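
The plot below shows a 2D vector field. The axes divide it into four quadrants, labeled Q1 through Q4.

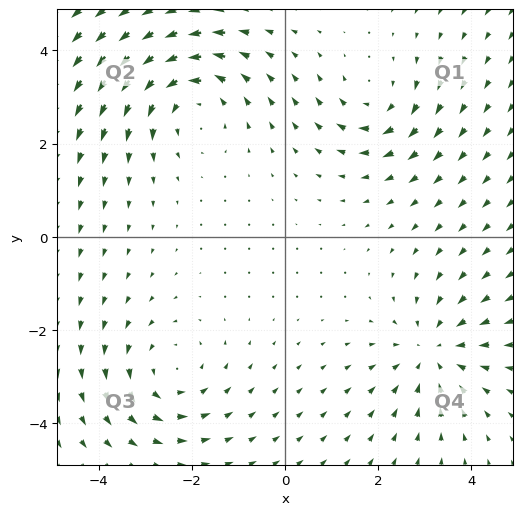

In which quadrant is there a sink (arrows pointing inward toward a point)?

The sink sits at approximately (3.2, -2.5), which lies in quadrant Q4. The divergence there is about -3, negative as expected for a sink.

Q4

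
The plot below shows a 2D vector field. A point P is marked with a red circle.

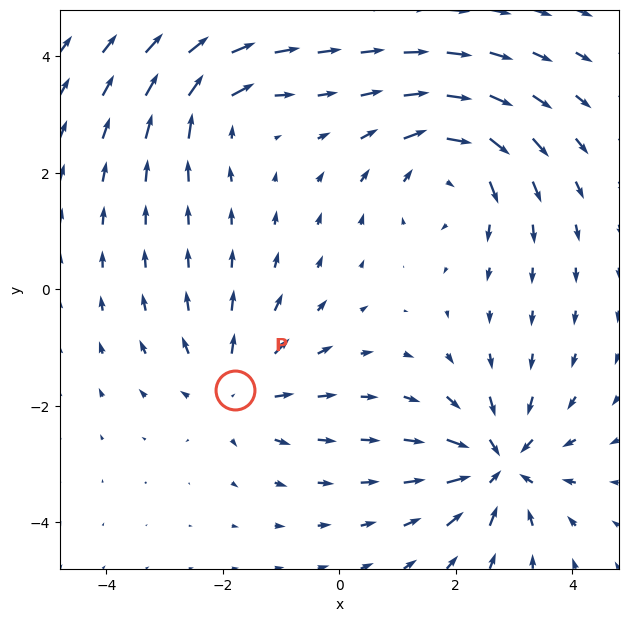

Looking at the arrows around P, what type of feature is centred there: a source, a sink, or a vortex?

At P (-1.8, -1.7) the arrows spread outward. Divergence about +4, curl ≈0 — positive divergence with near-zero curl is a source.

source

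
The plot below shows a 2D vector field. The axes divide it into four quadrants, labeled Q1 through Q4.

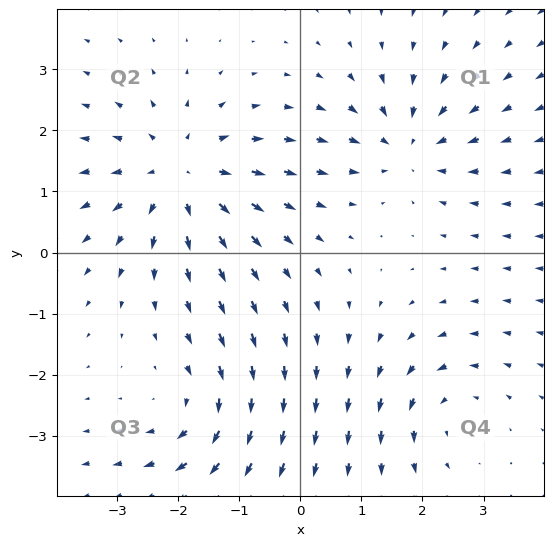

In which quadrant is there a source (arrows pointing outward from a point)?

The source sits at approximately (-2.0, 1.3), which lies in quadrant Q2. The divergence there is about +5, positive as expected for a source.

Q2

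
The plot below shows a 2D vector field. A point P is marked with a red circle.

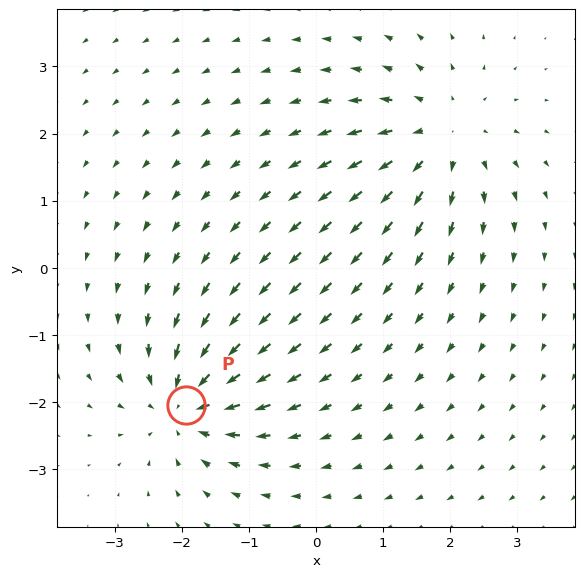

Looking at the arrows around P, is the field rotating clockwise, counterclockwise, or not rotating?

Near P at (-1.9, -2.0) the arrows show no circulation. The curl there is ≈0.

not rotating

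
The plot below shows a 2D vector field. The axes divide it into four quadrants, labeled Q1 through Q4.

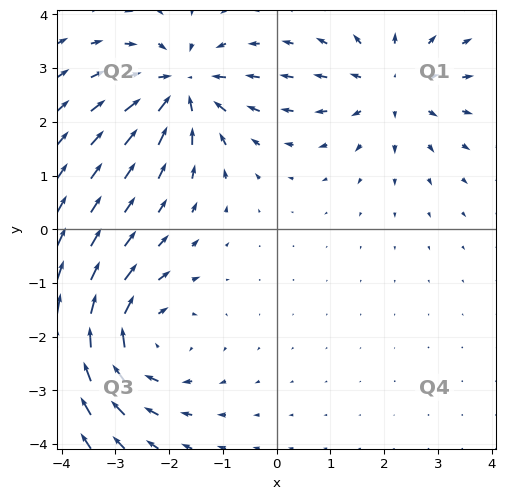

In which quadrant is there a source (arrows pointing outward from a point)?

The source sits at approximately (2.1, 2.7), which lies in quadrant Q1. The divergence there is about +4, positive as expected for a source.

Q1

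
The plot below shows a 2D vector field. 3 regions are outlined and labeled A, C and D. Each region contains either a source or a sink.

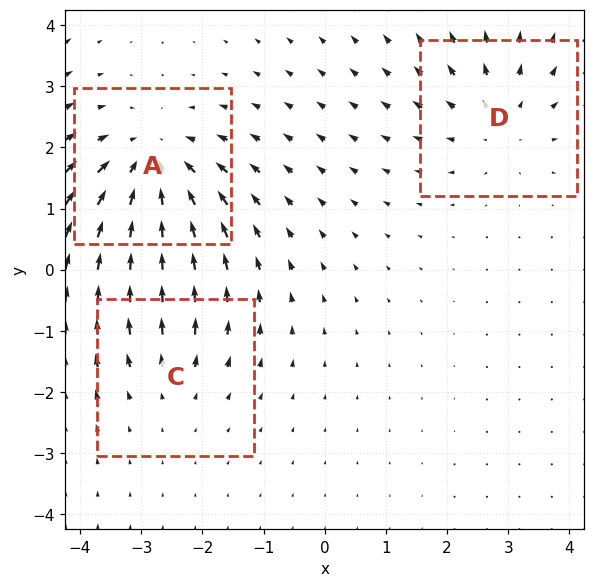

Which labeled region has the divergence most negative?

Divergence at each region's feature centre — A: about -4, C: about +2, D: about +3. Region A is most negative.

A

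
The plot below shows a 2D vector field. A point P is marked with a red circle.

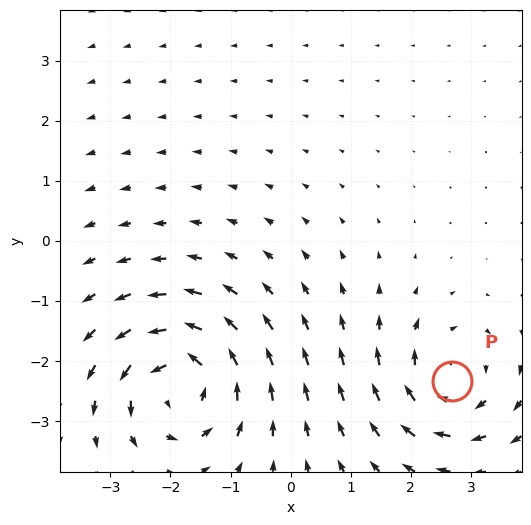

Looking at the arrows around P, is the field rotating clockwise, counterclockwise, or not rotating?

clockwise

Near P at (2.7, -2.3) the arrows circulate clockwise. The curl (z-component) there is about -3; negative curl means clockwise rotation.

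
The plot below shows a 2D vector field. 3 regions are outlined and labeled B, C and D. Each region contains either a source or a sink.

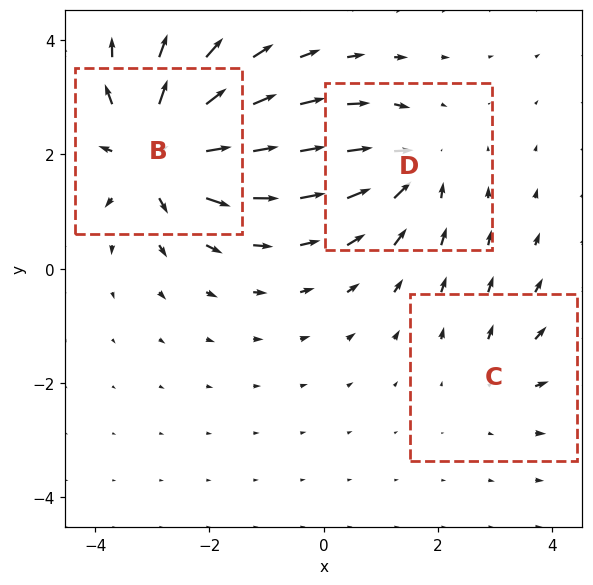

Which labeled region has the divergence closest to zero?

Divergence at each region's feature centre — B: about +5, C: about +2, D: about -3. Region C is closest to zero.

C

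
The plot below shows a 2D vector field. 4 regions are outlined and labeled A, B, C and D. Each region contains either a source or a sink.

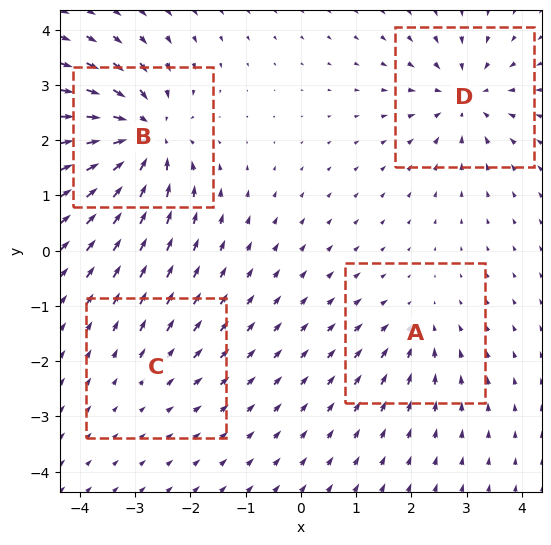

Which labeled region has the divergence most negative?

Divergence at each region's feature centre — A: about -4, B: about -9, C: about +2, D: about -6. Region B is most negative.

B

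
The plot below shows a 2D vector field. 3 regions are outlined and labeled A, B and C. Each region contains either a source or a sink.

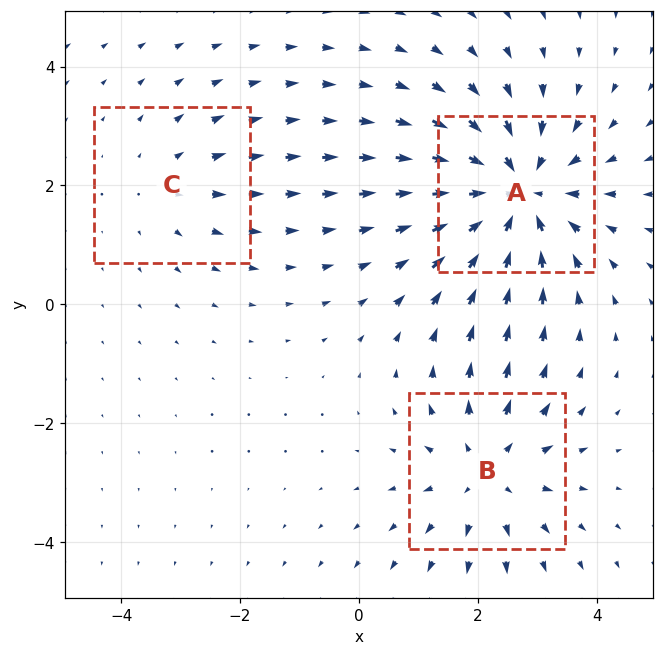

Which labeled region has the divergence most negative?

A

Divergence at each region's feature centre — A: about -4, B: about +3, C: about +2. Region A is most negative.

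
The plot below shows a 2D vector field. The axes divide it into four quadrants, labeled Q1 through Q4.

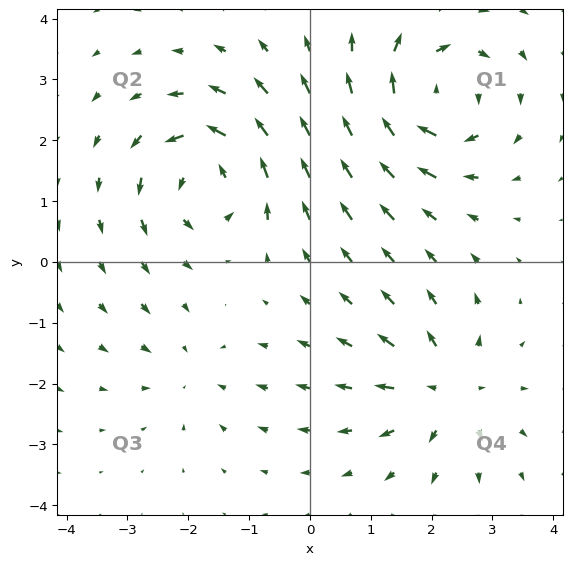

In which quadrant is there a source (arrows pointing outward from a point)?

Q4

The source sits at approximately (2.2, -2.1), which lies in quadrant Q4. The divergence there is about +5, positive as expected for a source.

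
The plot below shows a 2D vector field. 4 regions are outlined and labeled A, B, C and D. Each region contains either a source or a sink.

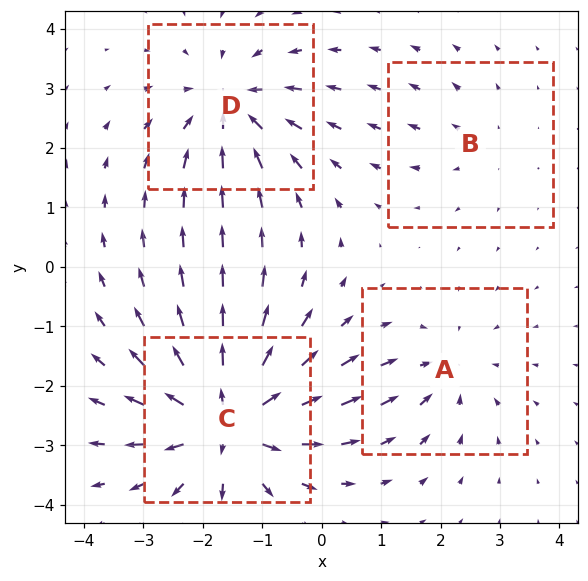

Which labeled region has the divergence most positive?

C

Divergence at each region's feature centre — A: about -3, B: about +2, C: about +7, D: about -5. Region C is most positive.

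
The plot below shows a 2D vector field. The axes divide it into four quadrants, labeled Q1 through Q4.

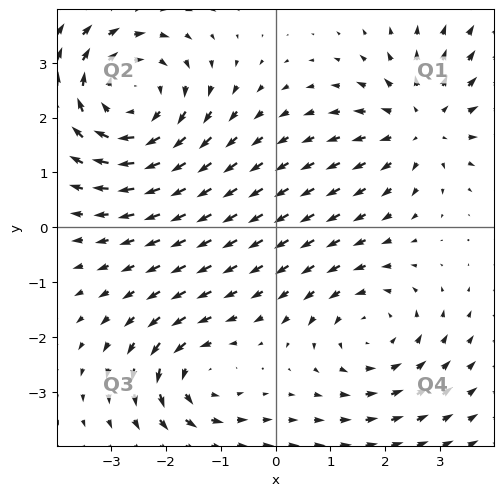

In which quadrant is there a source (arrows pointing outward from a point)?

The source sits at approximately (2.7, 1.9), which lies in quadrant Q1. The divergence there is about +3, positive as expected for a source.

Q1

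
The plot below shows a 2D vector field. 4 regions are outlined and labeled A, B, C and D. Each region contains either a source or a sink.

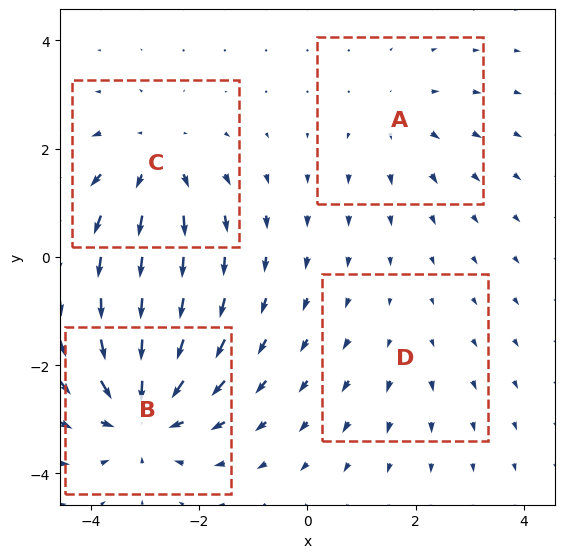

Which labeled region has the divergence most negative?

Divergence at each region's feature centre — A: about +3, B: about -7, C: about +5, D: about +2. Region B is most negative.

B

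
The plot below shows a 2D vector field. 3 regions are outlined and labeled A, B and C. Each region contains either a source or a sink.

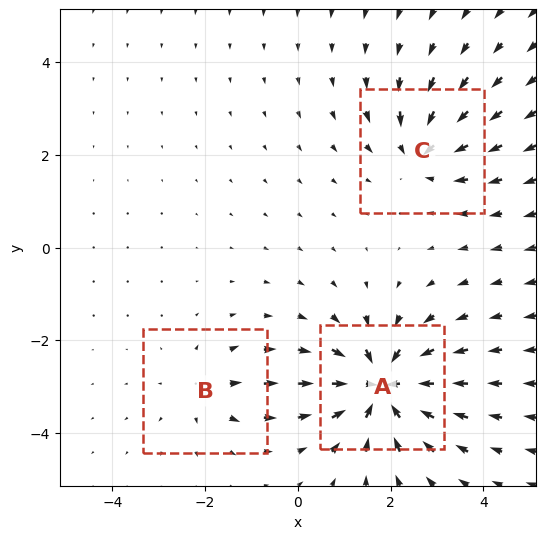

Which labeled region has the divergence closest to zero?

B

Divergence at each region's feature centre — A: about -6, B: about +2, C: about -4. Region B is closest to zero.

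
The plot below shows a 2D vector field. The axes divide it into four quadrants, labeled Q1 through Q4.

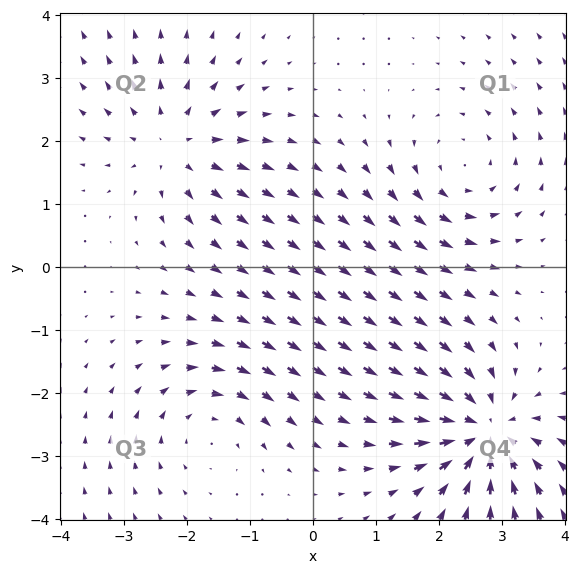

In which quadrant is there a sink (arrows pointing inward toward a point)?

The sink sits at approximately (2.7, -2.6), which lies in quadrant Q4. The divergence there is about -6, negative as expected for a sink.

Q4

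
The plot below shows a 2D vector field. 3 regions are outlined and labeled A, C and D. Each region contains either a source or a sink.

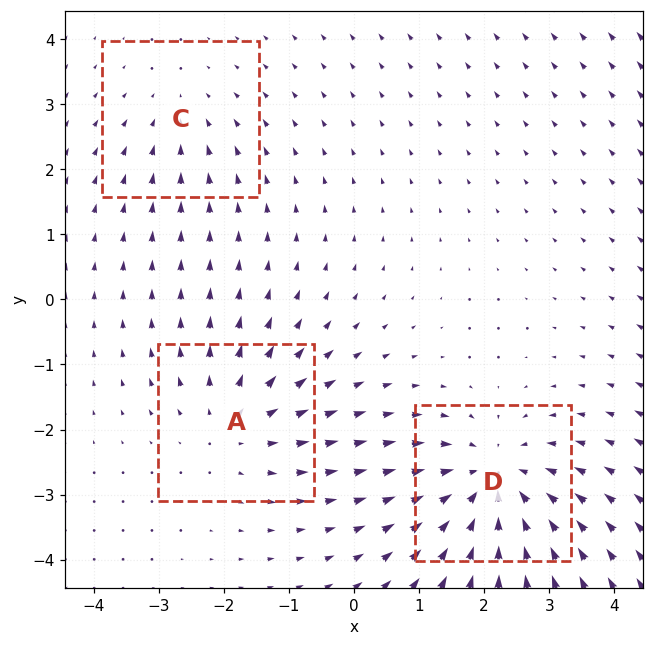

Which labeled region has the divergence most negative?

D

Divergence at each region's feature centre — A: about +3, C: about -2, D: about -5. Region D is most negative.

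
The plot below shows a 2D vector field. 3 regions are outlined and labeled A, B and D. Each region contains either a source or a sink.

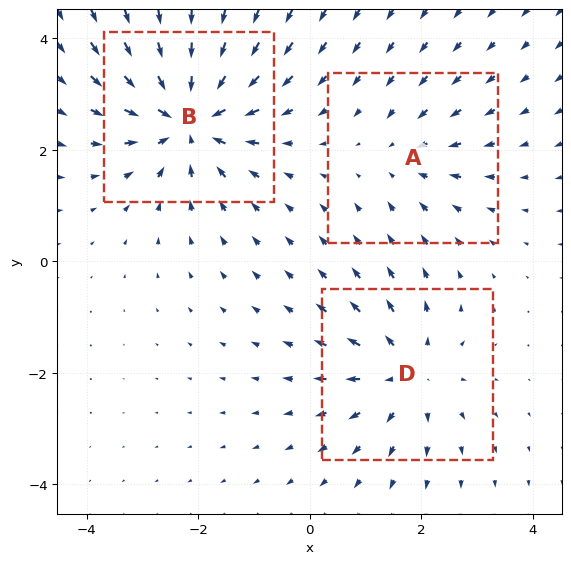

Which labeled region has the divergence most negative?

Divergence at each region's feature centre — A: about -2, B: about -5, D: about +3. Region B is most negative.

B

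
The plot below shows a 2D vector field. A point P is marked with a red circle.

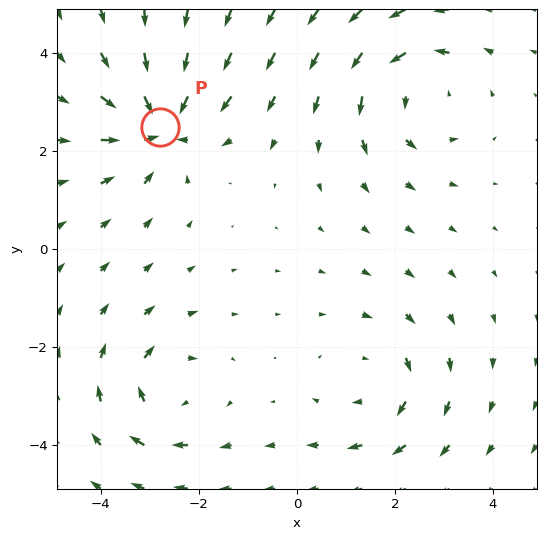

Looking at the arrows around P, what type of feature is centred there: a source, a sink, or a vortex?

sink

At P (-2.8, 2.5) the arrows converge inward. Divergence about -7, curl ≈0 — negative divergence with near-zero curl is a sink.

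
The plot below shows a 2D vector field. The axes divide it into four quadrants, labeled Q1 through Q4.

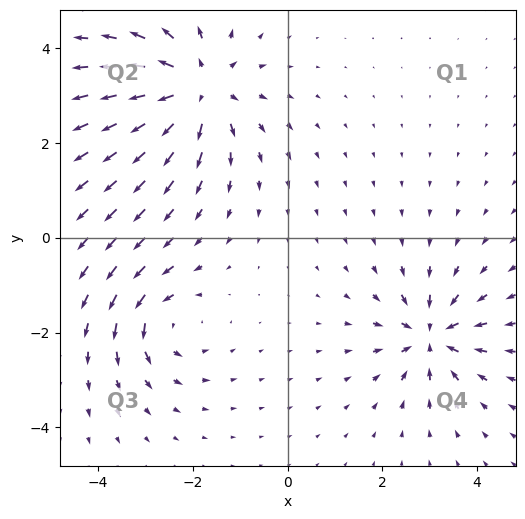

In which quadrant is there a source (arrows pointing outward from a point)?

The source sits at approximately (-1.9, 3.2), which lies in quadrant Q2. The divergence there is about +5, positive as expected for a source.

Q2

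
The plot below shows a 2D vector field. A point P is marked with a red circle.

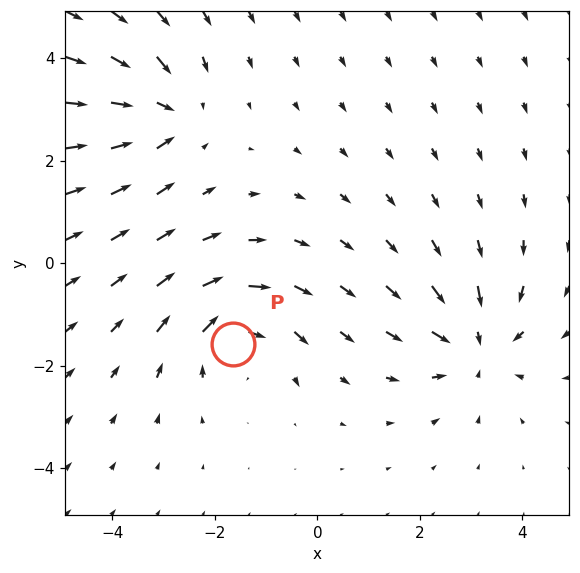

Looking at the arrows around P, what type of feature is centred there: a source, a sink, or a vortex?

vortex

At P (-1.6, -1.6) the arrows circulate clockwise. Divergence ≈0, curl about -4 — near-zero divergence with nonzero curl is a vortex.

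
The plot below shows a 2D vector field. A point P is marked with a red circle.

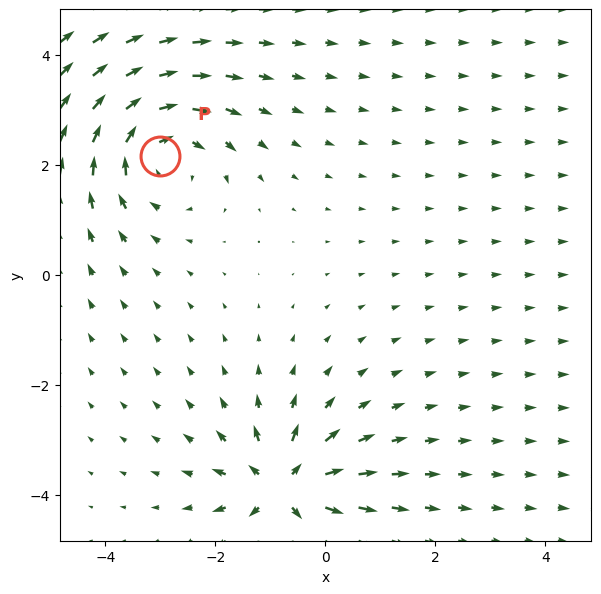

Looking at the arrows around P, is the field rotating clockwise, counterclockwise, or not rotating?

Near P at (-3.0, 2.2) the arrows circulate clockwise. The curl (z-component) there is about -5; negative curl means clockwise rotation.

clockwise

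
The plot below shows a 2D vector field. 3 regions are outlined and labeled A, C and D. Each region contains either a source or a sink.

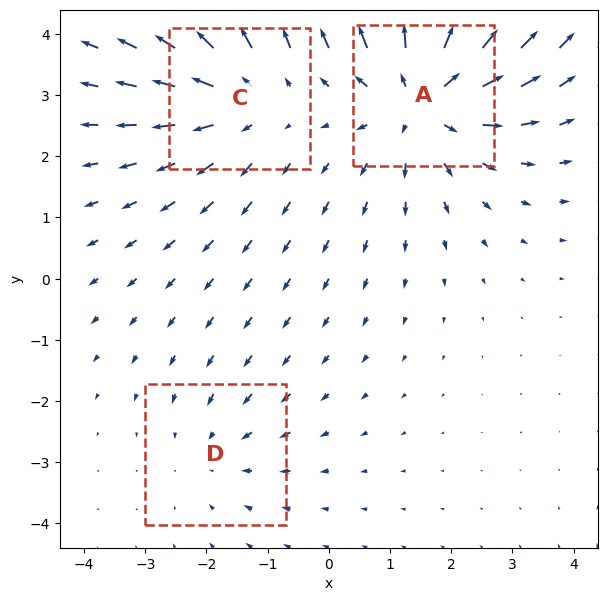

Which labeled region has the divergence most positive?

A

Divergence at each region's feature centre — A: about +4, C: about +3, D: about -2. Region A is most positive.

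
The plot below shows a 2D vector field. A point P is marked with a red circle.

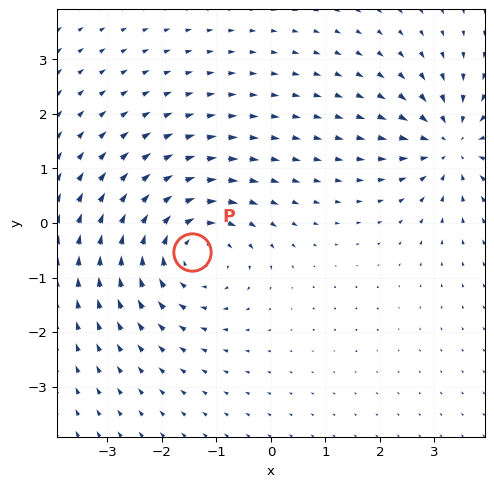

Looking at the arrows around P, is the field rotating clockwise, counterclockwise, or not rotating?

Near P at (-1.4, -0.5) the arrows circulate clockwise. The curl (z-component) there is about -4; negative curl means clockwise rotation.

clockwise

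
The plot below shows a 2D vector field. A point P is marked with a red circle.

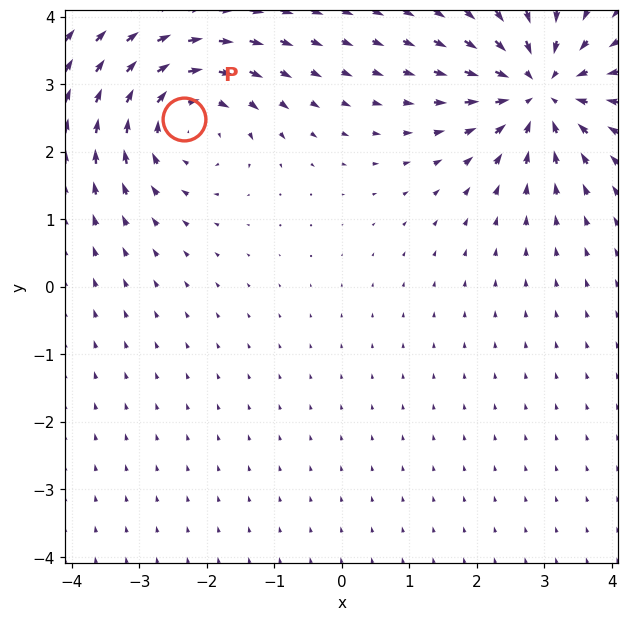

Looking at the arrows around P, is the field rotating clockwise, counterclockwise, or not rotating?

Near P at (-2.3, 2.5) the arrows circulate clockwise. The curl (z-component) there is about -4; negative curl means clockwise rotation.

clockwise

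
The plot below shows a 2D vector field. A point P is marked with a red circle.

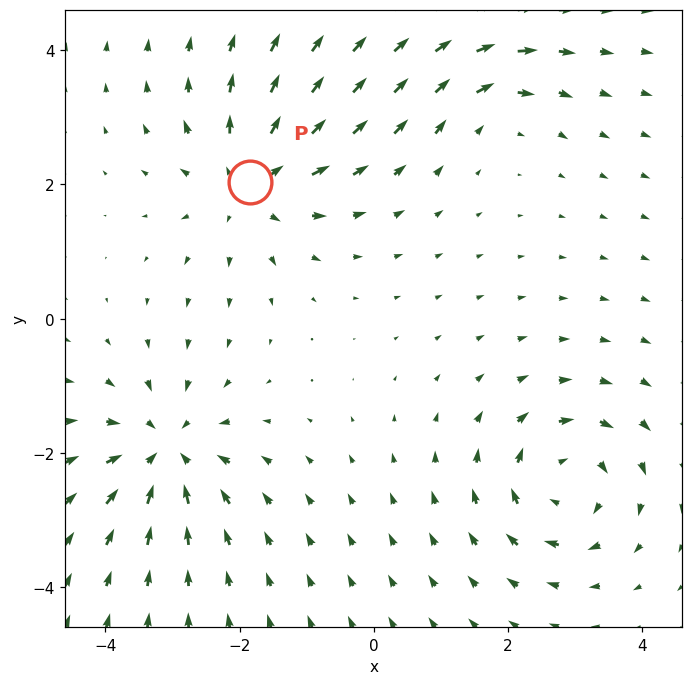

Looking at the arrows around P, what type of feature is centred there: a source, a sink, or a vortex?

source

At P (-1.8, 2.0) the arrows spread outward. Divergence about +5, curl ≈0 — positive divergence with near-zero curl is a source.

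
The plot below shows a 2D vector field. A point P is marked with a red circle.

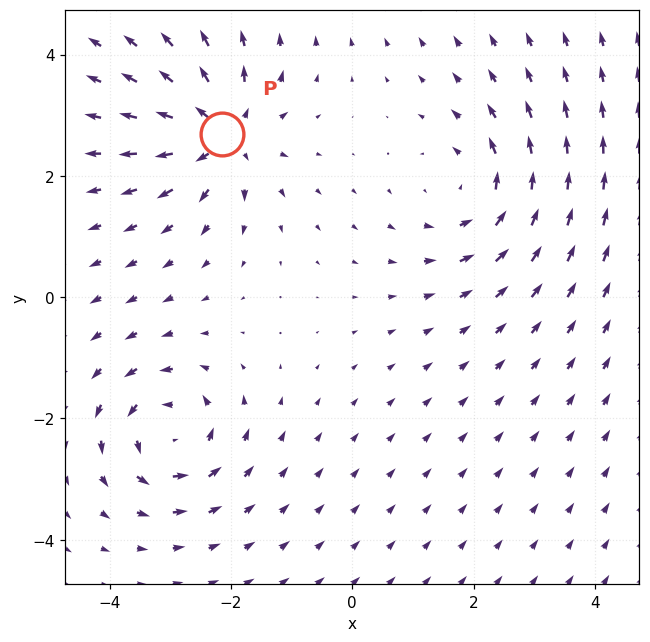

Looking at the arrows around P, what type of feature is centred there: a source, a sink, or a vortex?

At P (-2.1, 2.7) the arrows spread outward. Divergence about +6, curl ≈0 — positive divergence with near-zero curl is a source.

source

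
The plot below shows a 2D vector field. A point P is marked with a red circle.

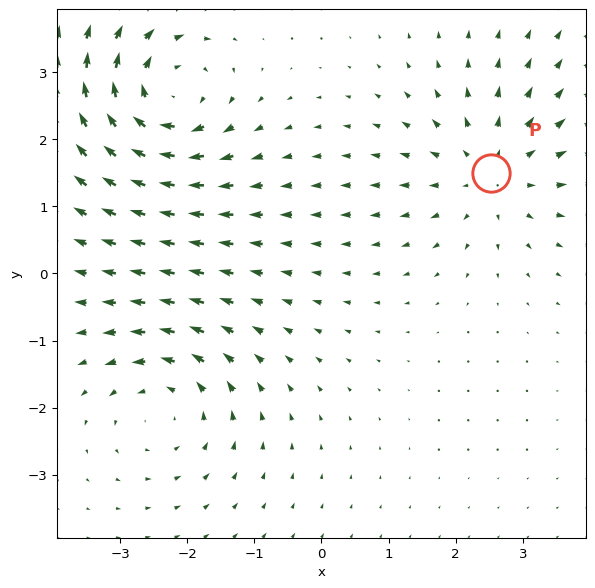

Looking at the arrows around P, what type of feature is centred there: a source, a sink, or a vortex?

source

At P (2.5, 1.5) the arrows spread outward. Divergence about +4, curl ≈0 — positive divergence with near-zero curl is a source.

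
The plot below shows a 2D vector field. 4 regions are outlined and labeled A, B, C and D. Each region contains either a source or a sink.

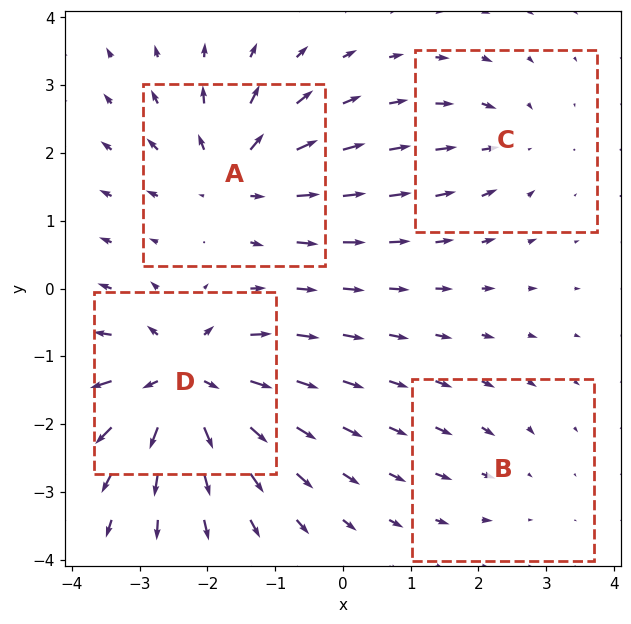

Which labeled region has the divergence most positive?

Divergence at each region's feature centre — A: about +7, B: about -2, C: about -4, D: about +9. Region D is most positive.

D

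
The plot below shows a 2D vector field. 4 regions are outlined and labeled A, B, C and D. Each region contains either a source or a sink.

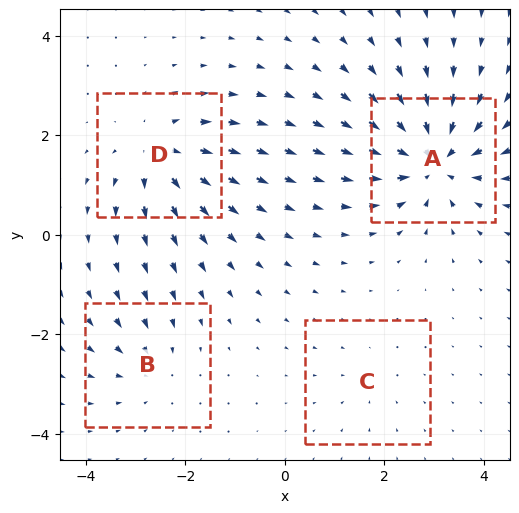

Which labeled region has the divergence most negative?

Divergence at each region's feature centre — A: about -8, B: about -3, C: about -2, D: about +5. Region A is most negative.

A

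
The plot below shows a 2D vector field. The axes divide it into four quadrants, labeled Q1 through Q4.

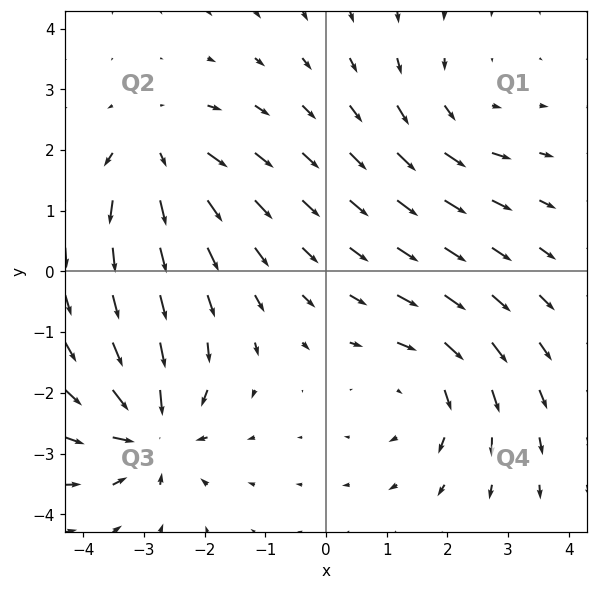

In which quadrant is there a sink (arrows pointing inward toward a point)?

The sink sits at approximately (-2.9, -2.6), which lies in quadrant Q3. The divergence there is about -6, negative as expected for a sink.

Q3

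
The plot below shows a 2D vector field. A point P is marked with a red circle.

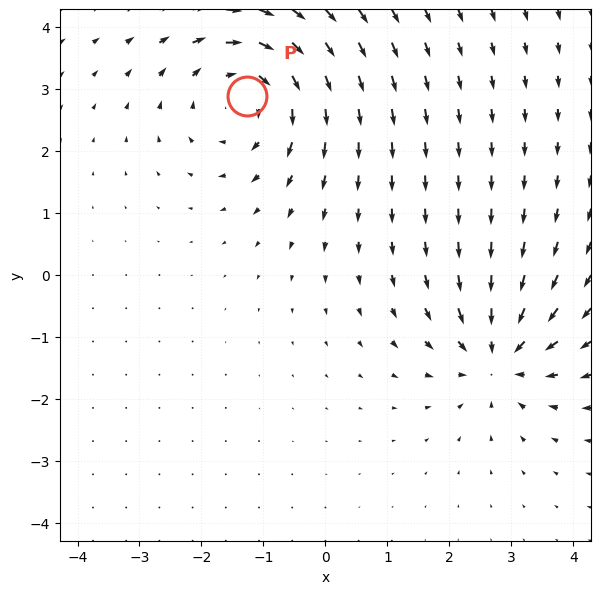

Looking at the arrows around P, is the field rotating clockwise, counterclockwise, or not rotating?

Near P at (-1.3, 2.9) the arrows circulate clockwise. The curl (z-component) there is about -4; negative curl means clockwise rotation.

clockwise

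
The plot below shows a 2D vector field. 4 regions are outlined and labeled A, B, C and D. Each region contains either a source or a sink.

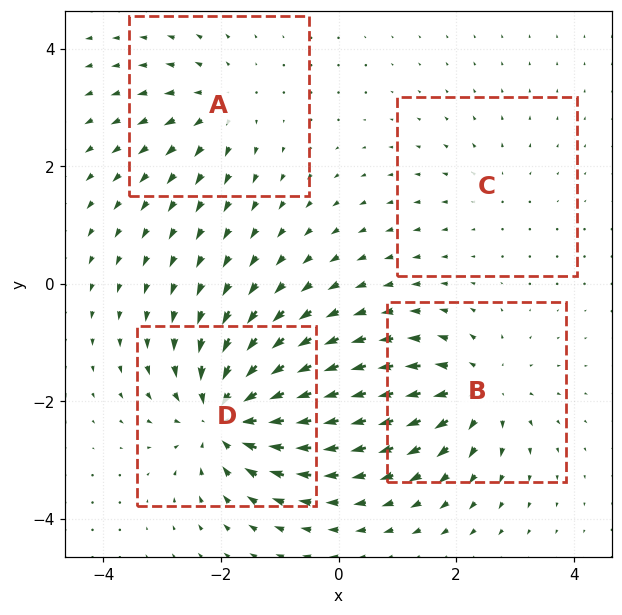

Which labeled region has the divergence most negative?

D

Divergence at each region's feature centre — A: about +4, B: about +5, C: about +2, D: about -7. Region D is most negative.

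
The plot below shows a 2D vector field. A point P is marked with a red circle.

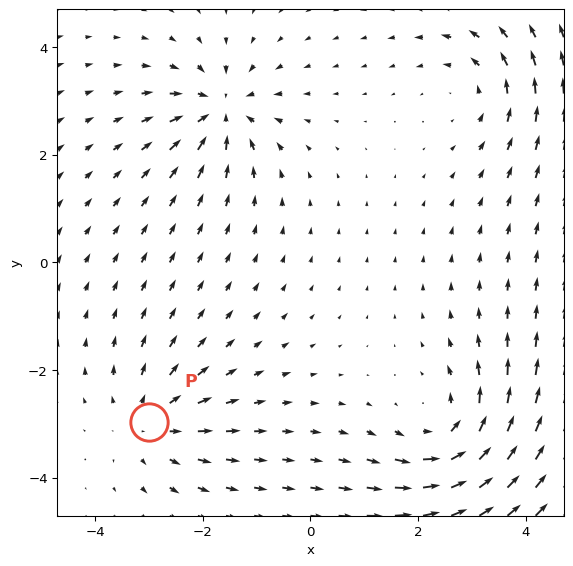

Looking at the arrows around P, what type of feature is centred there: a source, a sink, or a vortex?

At P (-3.0, -3.0) the arrows spread outward. Divergence about +3, curl ≈0 — positive divergence with near-zero curl is a source.

source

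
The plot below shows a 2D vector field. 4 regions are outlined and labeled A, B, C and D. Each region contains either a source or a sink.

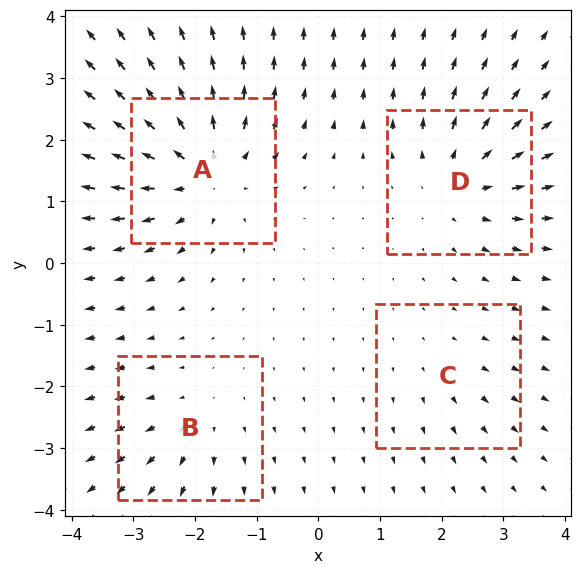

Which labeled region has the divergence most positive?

Divergence at each region's feature centre — A: about +7, B: about +3, C: about +2, D: about +5. Region A is most positive.

A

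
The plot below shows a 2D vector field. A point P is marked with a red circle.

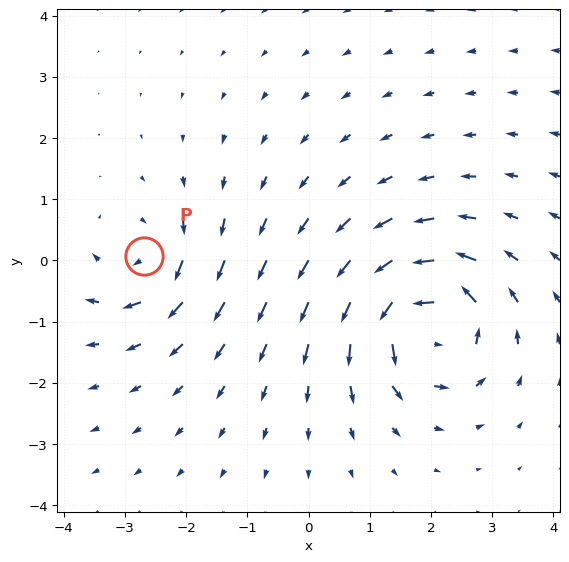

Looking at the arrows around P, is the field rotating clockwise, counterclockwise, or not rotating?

Near P at (-2.7, 0.1) the arrows circulate clockwise. The curl (z-component) there is about -4; negative curl means clockwise rotation.

clockwise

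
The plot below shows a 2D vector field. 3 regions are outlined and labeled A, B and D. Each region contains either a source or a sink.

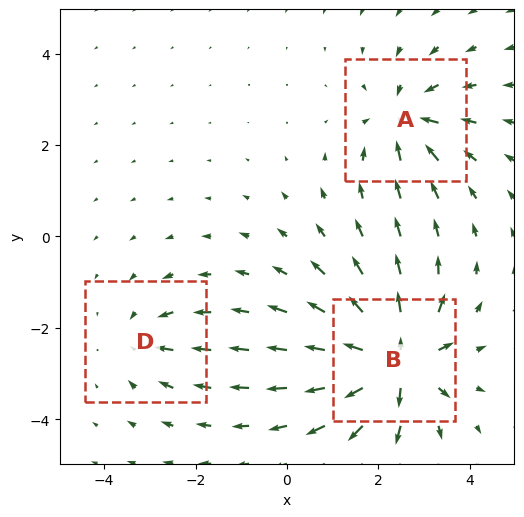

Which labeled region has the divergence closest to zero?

D

Divergence at each region's feature centre — A: about -4, B: about +6, D: about -2. Region D is closest to zero.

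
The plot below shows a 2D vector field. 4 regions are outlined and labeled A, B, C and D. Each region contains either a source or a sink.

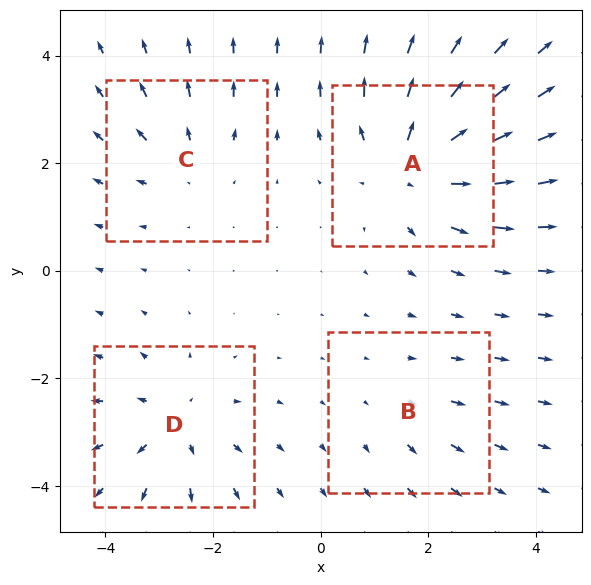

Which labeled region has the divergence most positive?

A

Divergence at each region's feature centre — A: about +6, B: about +2, C: about +3, D: about +4. Region A is most positive.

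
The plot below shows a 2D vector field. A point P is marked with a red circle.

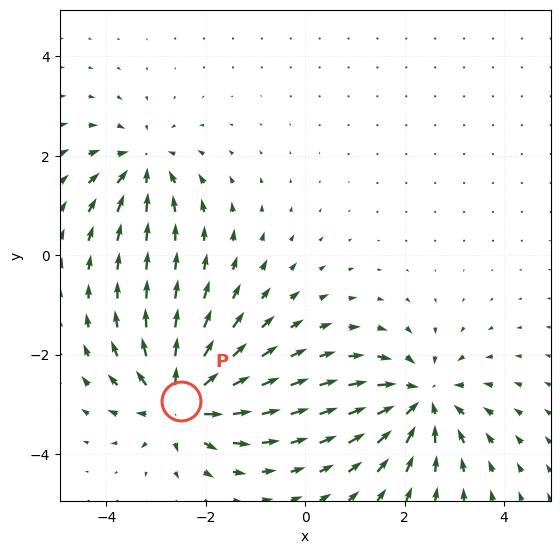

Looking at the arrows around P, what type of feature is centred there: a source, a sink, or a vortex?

source

At P (-2.5, -2.9) the arrows spread outward. Divergence about +6, curl ≈0 — positive divergence with near-zero curl is a source.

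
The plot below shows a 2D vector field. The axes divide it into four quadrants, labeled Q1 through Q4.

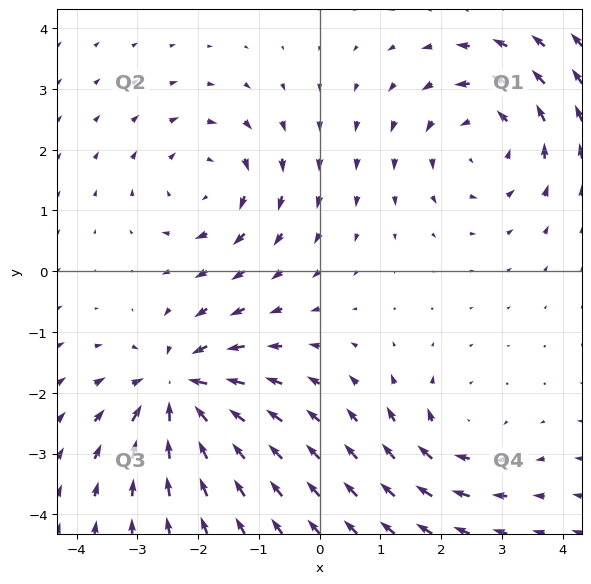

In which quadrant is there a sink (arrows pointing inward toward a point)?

Q3

The sink sits at approximately (-2.3, -1.9), which lies in quadrant Q3. The divergence there is about -5, negative as expected for a sink.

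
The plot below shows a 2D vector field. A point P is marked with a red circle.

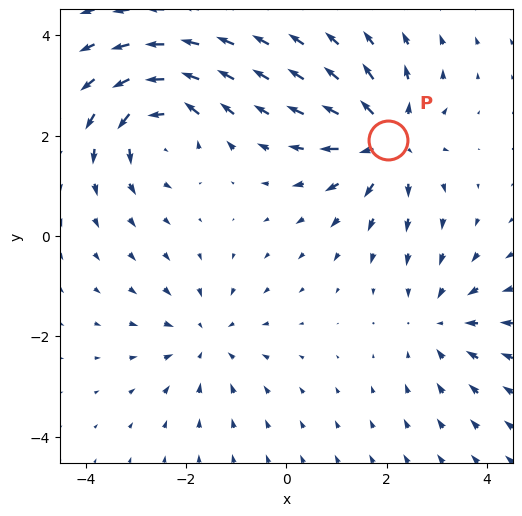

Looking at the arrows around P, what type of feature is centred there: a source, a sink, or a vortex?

source

At P (2.0, 1.9) the arrows spread outward. Divergence about +6, curl ≈0 — positive divergence with near-zero curl is a source.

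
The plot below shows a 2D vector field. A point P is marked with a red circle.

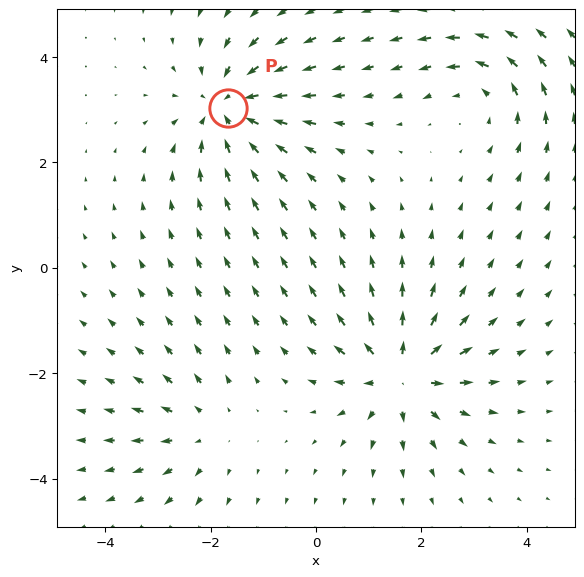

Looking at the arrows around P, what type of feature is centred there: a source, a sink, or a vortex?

At P (-1.7, 3.0) the arrows converge inward. Divergence about -5, curl ≈0 — negative divergence with near-zero curl is a sink.

sink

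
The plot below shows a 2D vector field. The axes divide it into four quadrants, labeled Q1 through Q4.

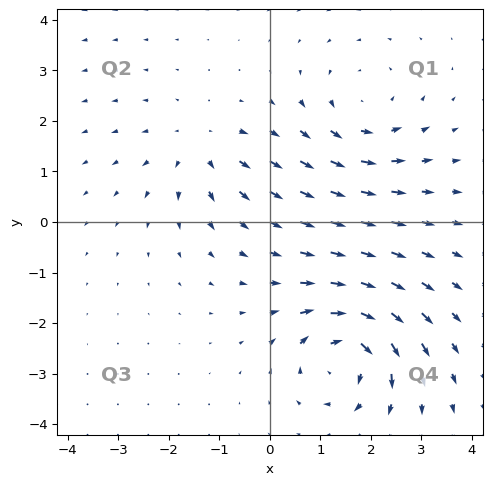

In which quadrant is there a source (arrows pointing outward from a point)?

The source sits at approximately (-1.4, 1.5), which lies in quadrant Q2. The divergence there is about +3, positive as expected for a source.

Q2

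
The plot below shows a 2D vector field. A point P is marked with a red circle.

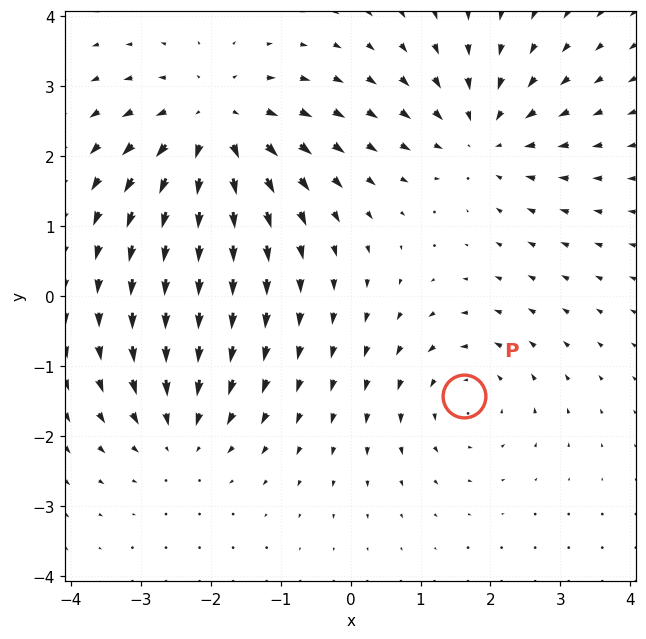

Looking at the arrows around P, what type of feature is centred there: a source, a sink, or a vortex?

vortex

At P (1.6, -1.4) the arrows circulate counterclockwise. Divergence ≈0, curl about +3 — near-zero divergence with nonzero curl is a vortex.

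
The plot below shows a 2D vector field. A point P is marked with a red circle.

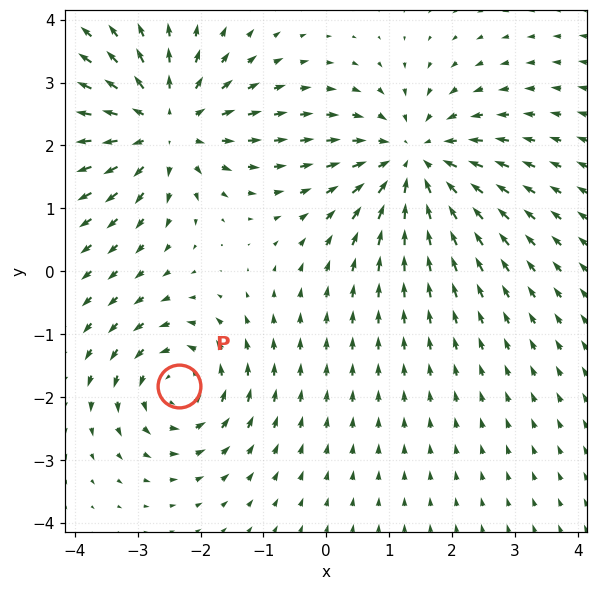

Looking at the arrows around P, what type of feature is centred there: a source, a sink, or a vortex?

vortex

At P (-2.3, -1.8) the arrows circulate counterclockwise. Divergence ≈0, curl about +4 — near-zero divergence with nonzero curl is a vortex.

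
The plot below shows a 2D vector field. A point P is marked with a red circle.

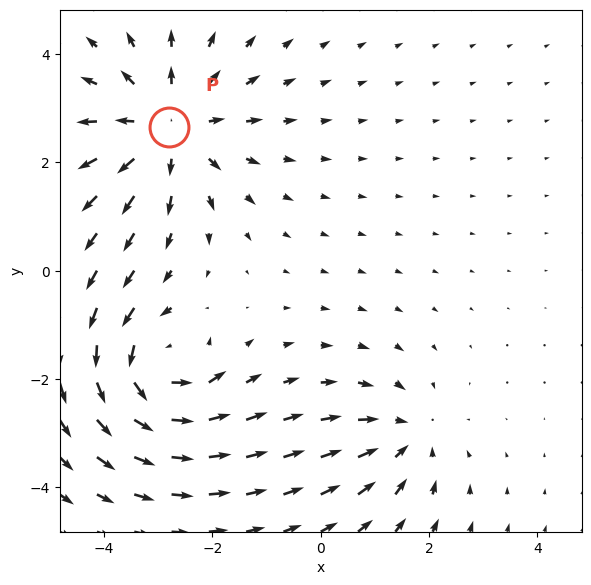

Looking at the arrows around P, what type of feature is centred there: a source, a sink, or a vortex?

At P (-2.8, 2.6) the arrows spread outward. Divergence about +4, curl ≈0 — positive divergence with near-zero curl is a source.

source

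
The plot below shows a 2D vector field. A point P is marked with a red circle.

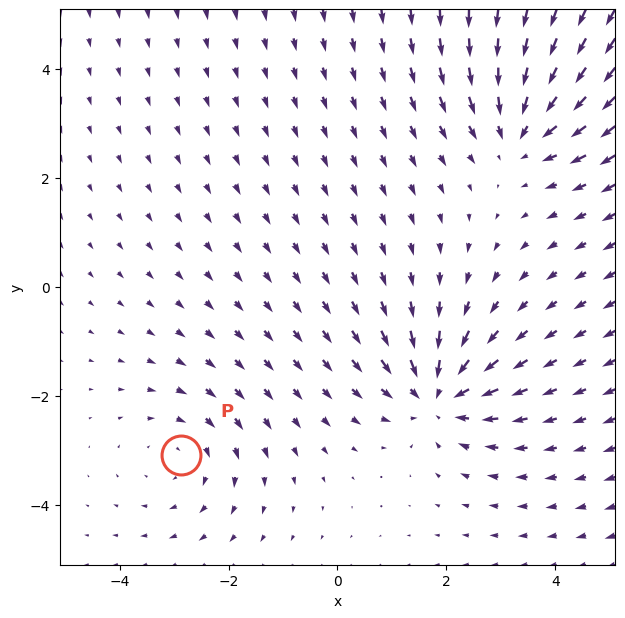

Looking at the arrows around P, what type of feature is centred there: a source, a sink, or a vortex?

vortex

At P (-2.9, -3.1) the arrows circulate clockwise. Divergence ≈0, curl about -2 — near-zero divergence with nonzero curl is a vortex.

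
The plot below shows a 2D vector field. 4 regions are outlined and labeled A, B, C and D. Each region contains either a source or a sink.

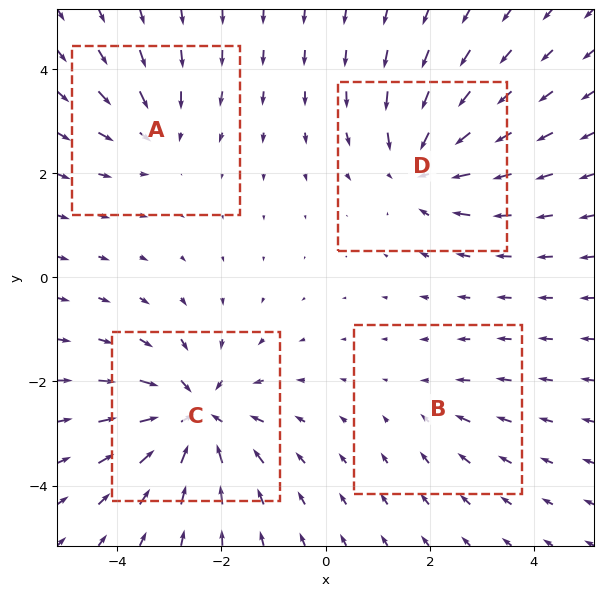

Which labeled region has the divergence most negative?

C

Divergence at each region's feature centre — A: about -3, B: about -2, C: about -7, D: about -5. Region C is most negative.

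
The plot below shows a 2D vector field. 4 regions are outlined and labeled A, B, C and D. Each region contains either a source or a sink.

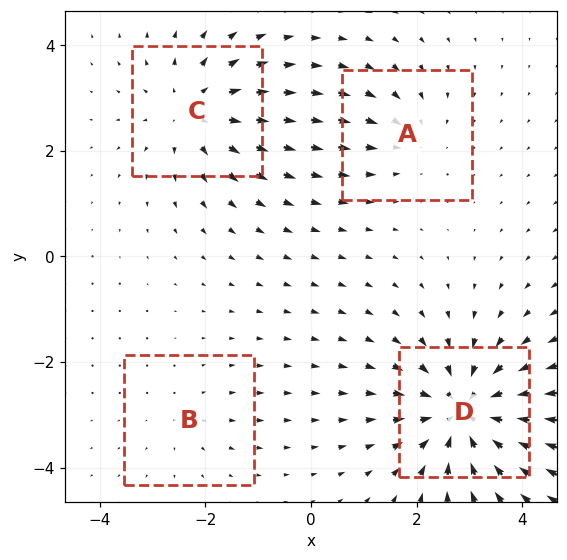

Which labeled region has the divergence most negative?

Divergence at each region's feature centre — A: about -3, B: about +2, C: about +5, D: about -7. Region D is most negative.

D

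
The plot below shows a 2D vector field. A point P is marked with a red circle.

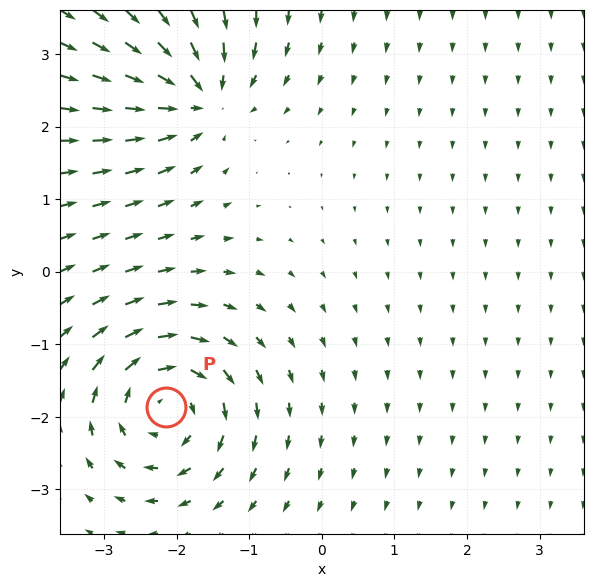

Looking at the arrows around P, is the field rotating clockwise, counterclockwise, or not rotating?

clockwise

Near P at (-2.1, -1.9) the arrows circulate clockwise. The curl (z-component) there is about -6; negative curl means clockwise rotation.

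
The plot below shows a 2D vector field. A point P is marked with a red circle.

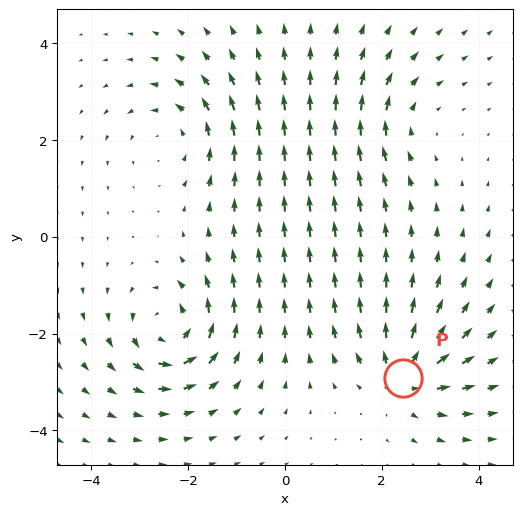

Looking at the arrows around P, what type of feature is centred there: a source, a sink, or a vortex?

At P (2.4, -2.9) the arrows spread outward. Divergence about +6, curl ≈0 — positive divergence with near-zero curl is a source.

source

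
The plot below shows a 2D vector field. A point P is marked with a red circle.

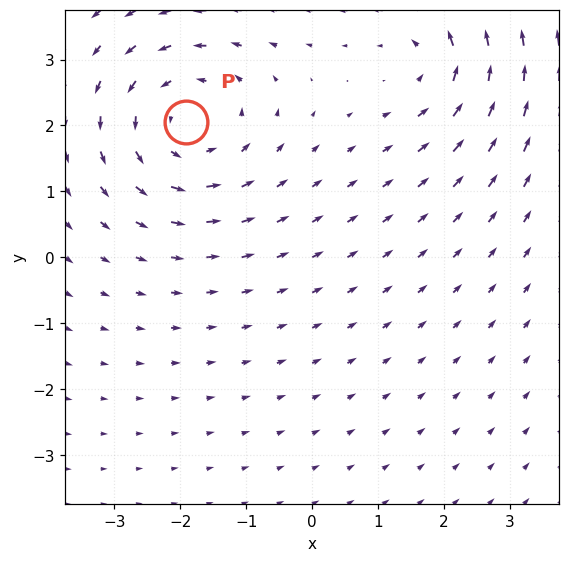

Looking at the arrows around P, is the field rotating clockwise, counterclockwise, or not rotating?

Near P at (-1.9, 2.1) the arrows circulate counterclockwise. The curl (z-component) there is about +4; positive curl means counterclockwise rotation.

counterclockwise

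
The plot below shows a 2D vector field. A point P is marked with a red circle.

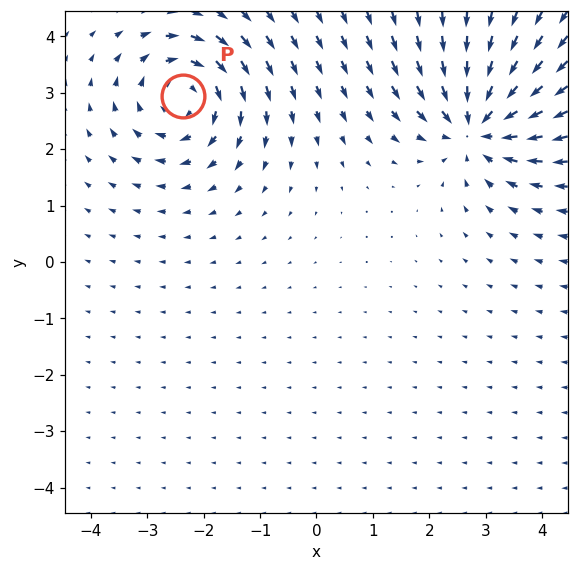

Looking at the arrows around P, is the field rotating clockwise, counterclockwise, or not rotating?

Near P at (-2.4, 2.9) the arrows circulate clockwise. The curl (z-component) there is about -5; negative curl means clockwise rotation.

clockwise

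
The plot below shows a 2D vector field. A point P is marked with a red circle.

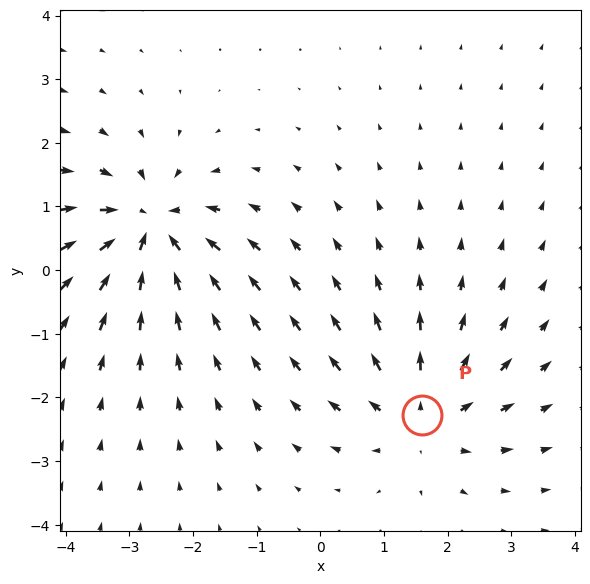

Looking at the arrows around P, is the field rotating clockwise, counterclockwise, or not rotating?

not rotating

Near P at (1.6, -2.3) the arrows show no circulation. The curl there is ≈0.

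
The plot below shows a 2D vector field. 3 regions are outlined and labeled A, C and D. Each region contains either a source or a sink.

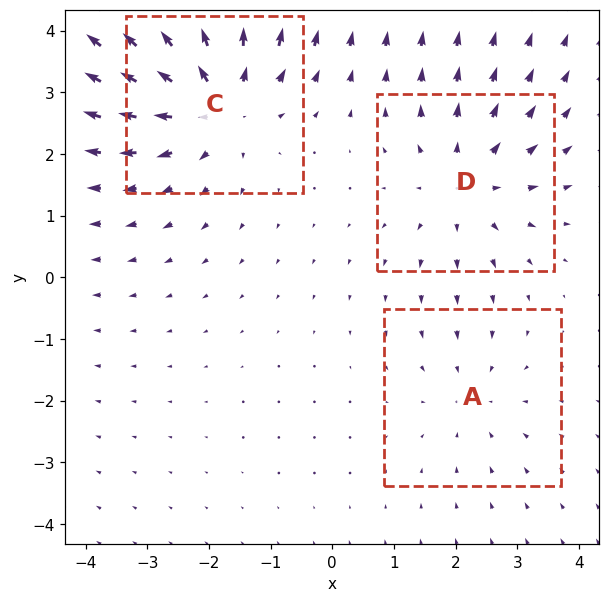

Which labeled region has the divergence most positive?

Divergence at each region's feature centre — A: about -2, C: about +4, D: about +3. Region C is most positive.

C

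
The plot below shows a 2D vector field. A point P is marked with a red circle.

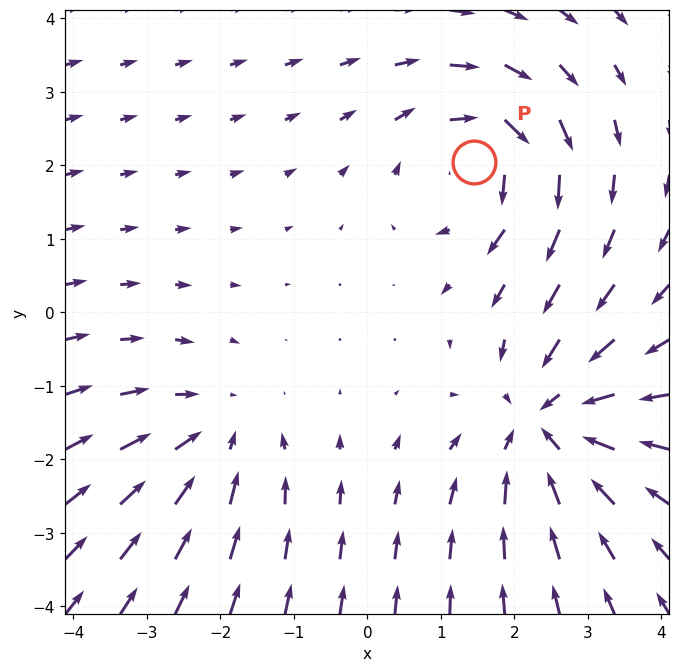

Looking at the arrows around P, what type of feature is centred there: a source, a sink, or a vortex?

vortex

At P (1.5, 2.0) the arrows circulate clockwise. Divergence ≈0, curl about -4 — near-zero divergence with nonzero curl is a vortex.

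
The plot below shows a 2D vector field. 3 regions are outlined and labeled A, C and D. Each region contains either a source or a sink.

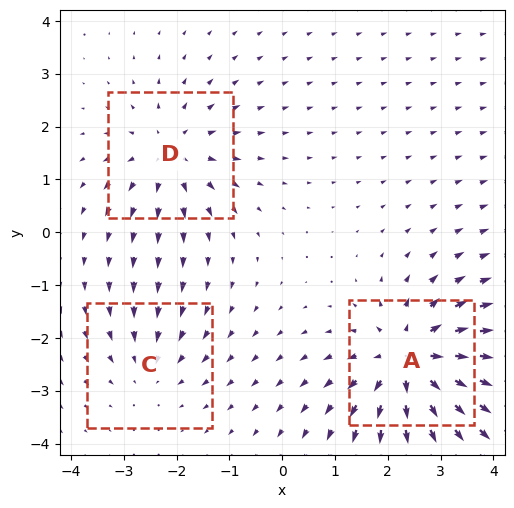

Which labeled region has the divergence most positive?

Divergence at each region's feature centre — A: about +5, C: about -2, D: about +3. Region A is most positive.

A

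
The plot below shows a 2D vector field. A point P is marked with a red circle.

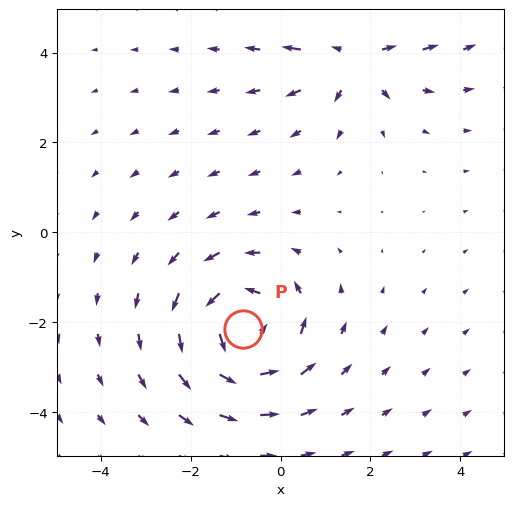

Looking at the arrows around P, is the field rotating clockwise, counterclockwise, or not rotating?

Near P at (-0.8, -2.1) the arrows circulate counterclockwise. The curl (z-component) there is about +4; positive curl means counterclockwise rotation.

counterclockwise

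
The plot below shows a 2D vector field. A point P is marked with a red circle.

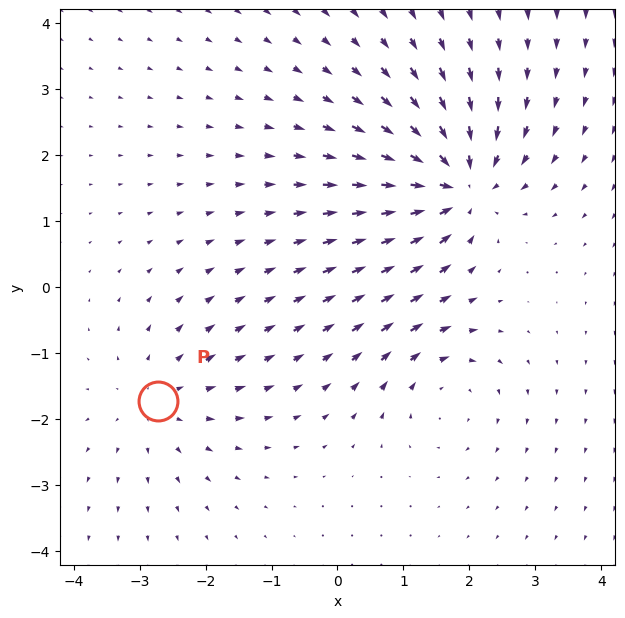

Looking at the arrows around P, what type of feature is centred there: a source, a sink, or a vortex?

source

At P (-2.7, -1.7) the arrows spread outward. Divergence about +3, curl ≈0 — positive divergence with near-zero curl is a source.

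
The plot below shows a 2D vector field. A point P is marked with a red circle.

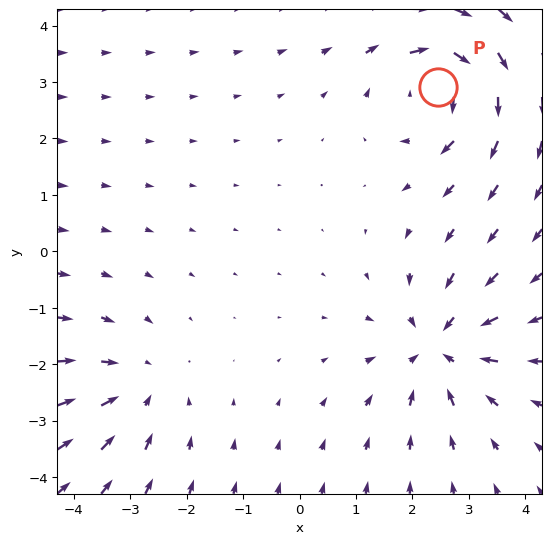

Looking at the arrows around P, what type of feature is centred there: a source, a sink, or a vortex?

At P (2.5, 2.9) the arrows circulate clockwise. Divergence ≈0, curl about -5 — near-zero divergence with nonzero curl is a vortex.

vortex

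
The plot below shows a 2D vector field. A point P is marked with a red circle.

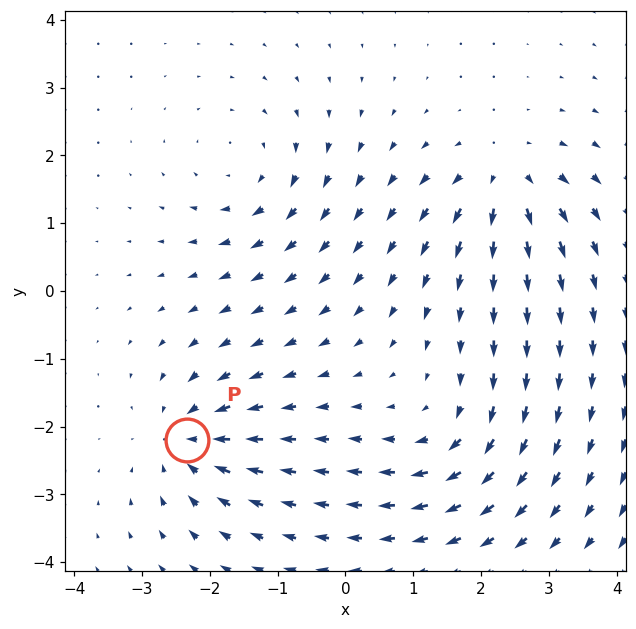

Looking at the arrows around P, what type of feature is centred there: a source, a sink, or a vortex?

At P (-2.3, -2.2) the arrows converge inward. Divergence about -5, curl ≈0 — negative divergence with near-zero curl is a sink.

sink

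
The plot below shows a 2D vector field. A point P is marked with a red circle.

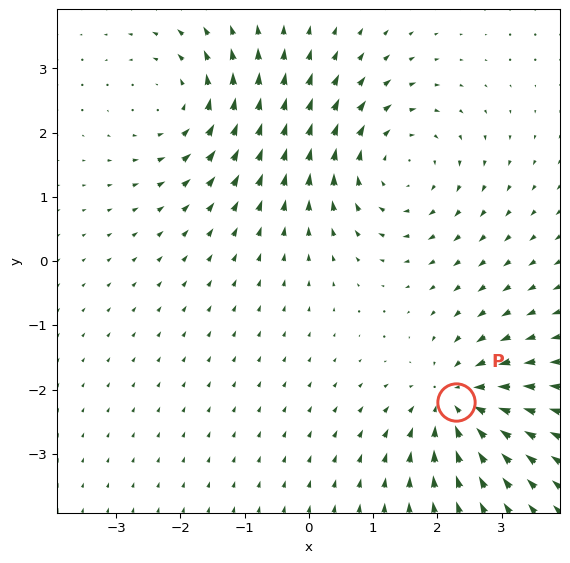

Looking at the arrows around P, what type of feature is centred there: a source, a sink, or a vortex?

sink

At P (2.3, -2.2) the arrows converge inward. Divergence about -4, curl ≈0 — negative divergence with near-zero curl is a sink.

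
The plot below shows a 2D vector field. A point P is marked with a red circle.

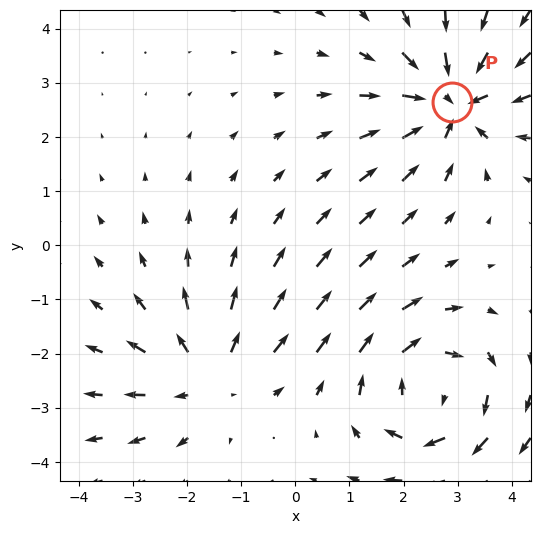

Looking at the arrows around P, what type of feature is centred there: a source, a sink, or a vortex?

sink

At P (2.9, 2.6) the arrows converge inward. Divergence about -5, curl ≈0 — negative divergence with near-zero curl is a sink.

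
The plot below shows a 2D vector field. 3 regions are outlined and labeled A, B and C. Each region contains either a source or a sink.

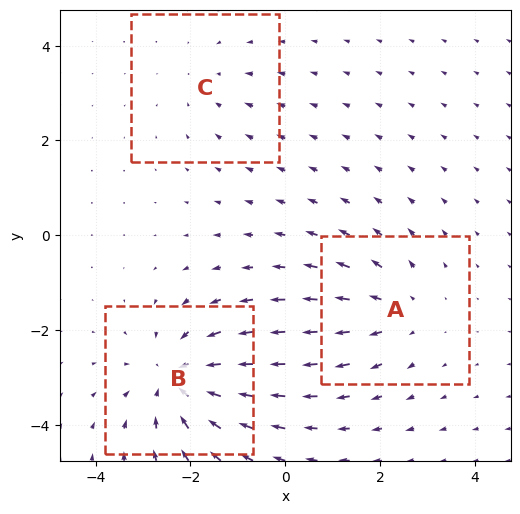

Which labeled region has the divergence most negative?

Divergence at each region's feature centre — A: about +3, B: about -4, C: about -2. Region B is most negative.

B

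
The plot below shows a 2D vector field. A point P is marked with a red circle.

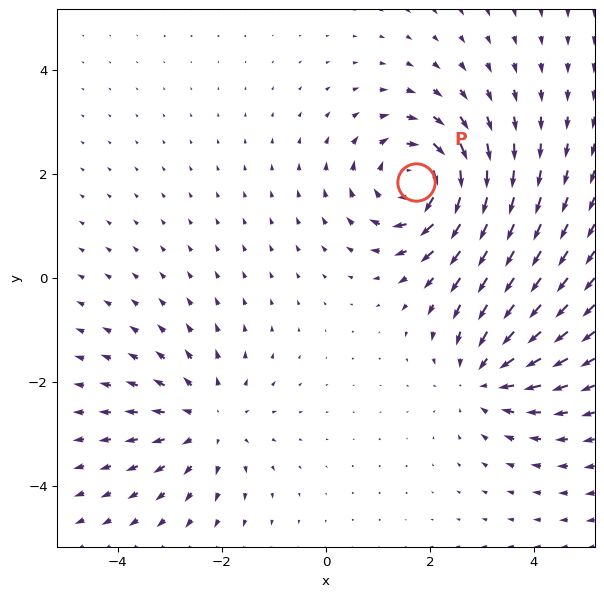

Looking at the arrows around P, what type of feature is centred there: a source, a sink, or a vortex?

At P (1.7, 1.8) the arrows circulate clockwise. Divergence ≈0, curl about -5 — near-zero divergence with nonzero curl is a vortex.

vortex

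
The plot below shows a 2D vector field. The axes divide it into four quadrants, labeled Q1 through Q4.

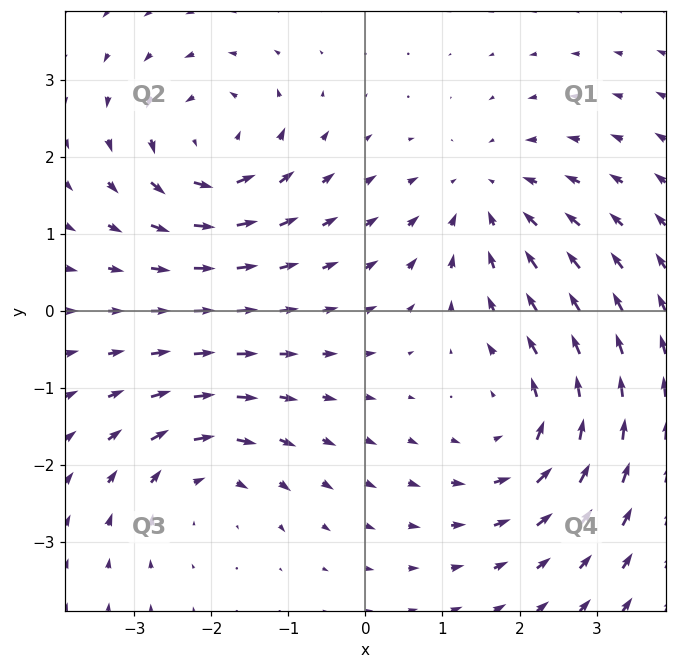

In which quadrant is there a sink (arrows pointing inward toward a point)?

Q1

The sink sits at approximately (1.6, 1.5), which lies in quadrant Q1. The divergence there is about -4, negative as expected for a sink.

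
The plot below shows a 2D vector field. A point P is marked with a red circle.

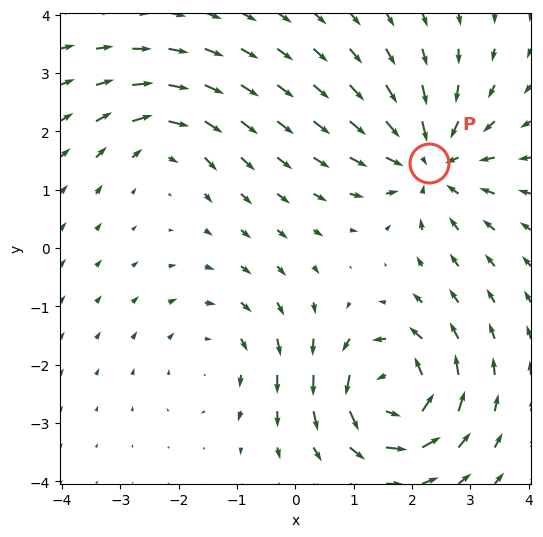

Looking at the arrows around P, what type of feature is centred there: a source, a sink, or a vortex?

sink

At P (2.3, 1.5) the arrows converge inward. Divergence about -5, curl ≈0 — negative divergence with near-zero curl is a sink.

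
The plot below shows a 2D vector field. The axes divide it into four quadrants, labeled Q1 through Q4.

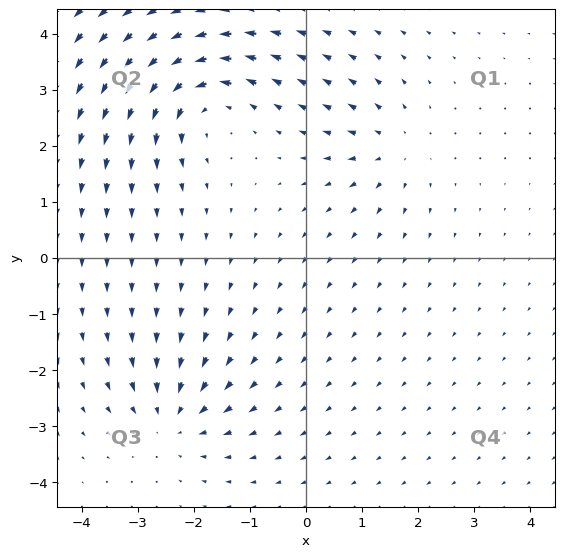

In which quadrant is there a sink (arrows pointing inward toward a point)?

Q3

The sink sits at approximately (-2.4, -2.9), which lies in quadrant Q3. The divergence there is about -4, negative as expected for a sink.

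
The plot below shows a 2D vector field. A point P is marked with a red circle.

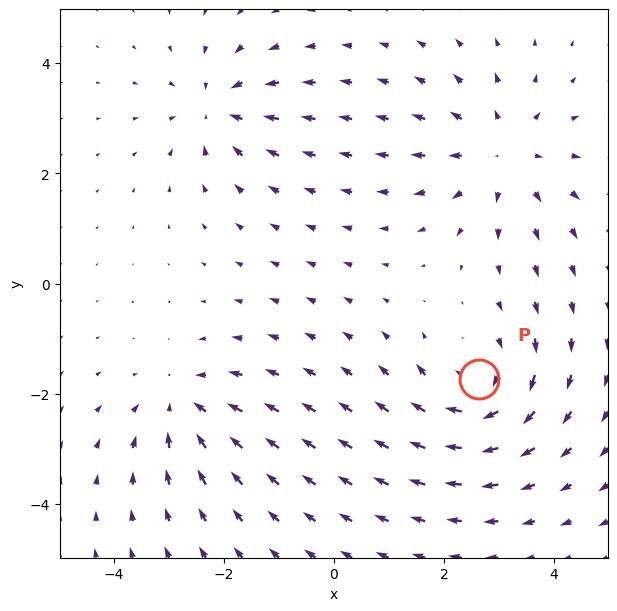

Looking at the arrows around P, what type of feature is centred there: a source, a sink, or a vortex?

At P (2.6, -1.7) the arrows circulate clockwise. Divergence ≈0, curl about -5 — near-zero divergence with nonzero curl is a vortex.

vortex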